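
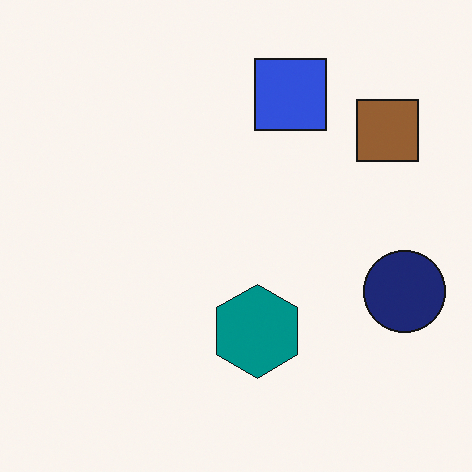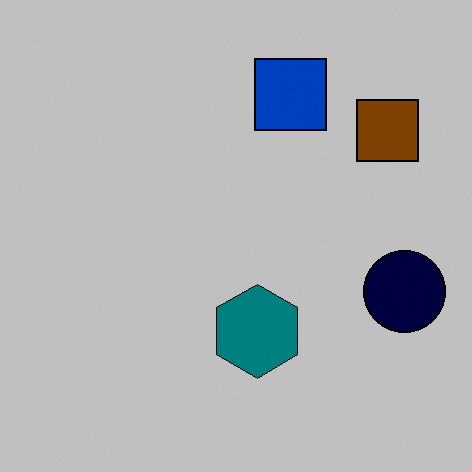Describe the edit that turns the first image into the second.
The second image is the first heavily posterized to just a handful of flat colors.

Each flat color has snapped to a coarser quantized level — most visibly, the near-white background has dropped to a flat grey.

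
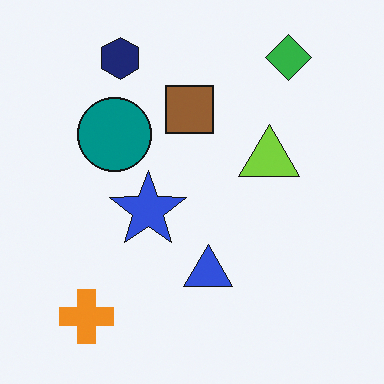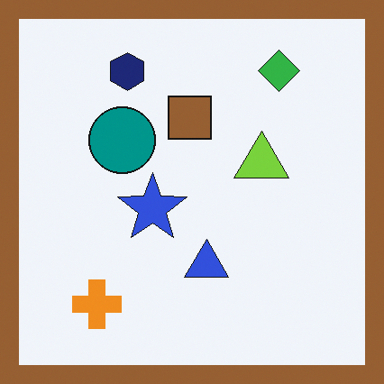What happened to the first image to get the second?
The transformation is: framed with a brown border.

A solid brown frame runs around the edge of the second image, with the content slightly shrunk inside it.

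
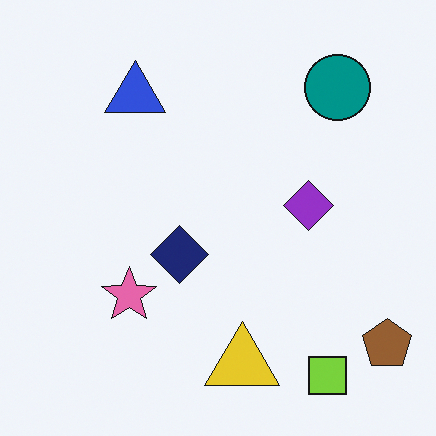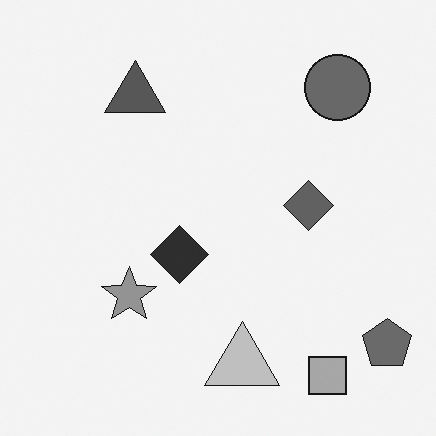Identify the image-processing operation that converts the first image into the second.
Converted to grayscale.

All color is removed — every shape is now a shade of grey.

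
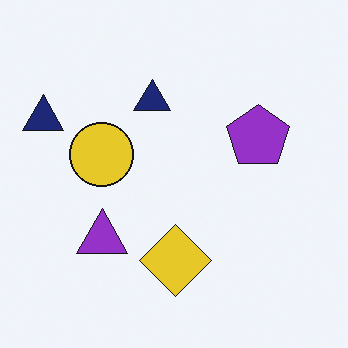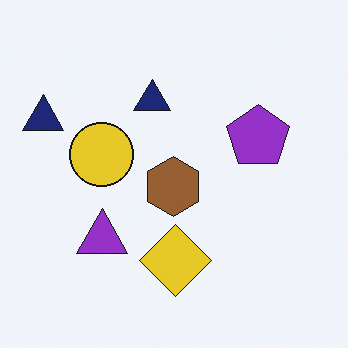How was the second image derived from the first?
It was overlaid with an additional brown hexagon.

A brown hexagon appears in the second image that is absent from the first.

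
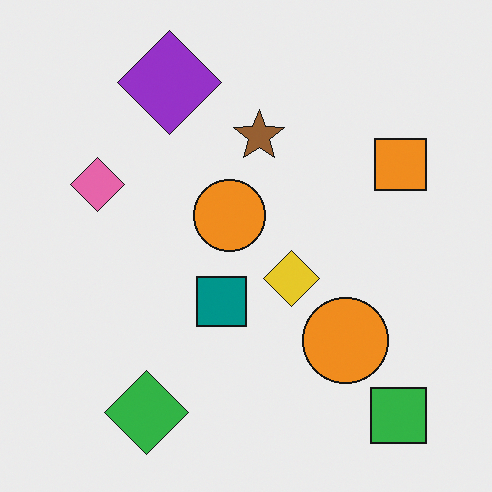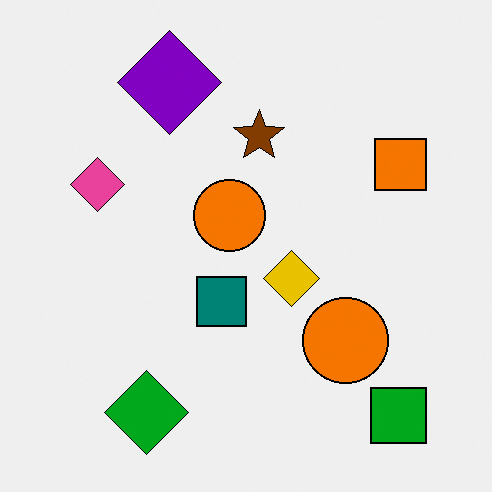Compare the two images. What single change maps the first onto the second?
The image was given slightly increased contrast.

Tones are pushed away from mid-grey across the whole image — a global contrast change.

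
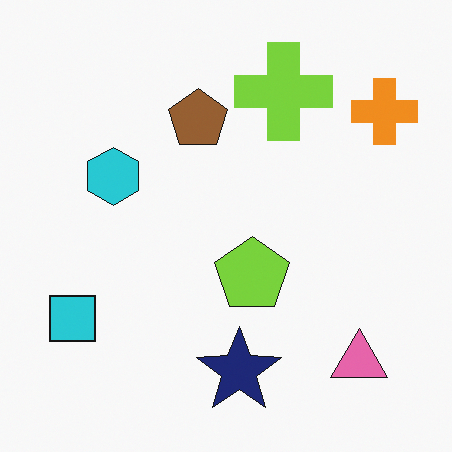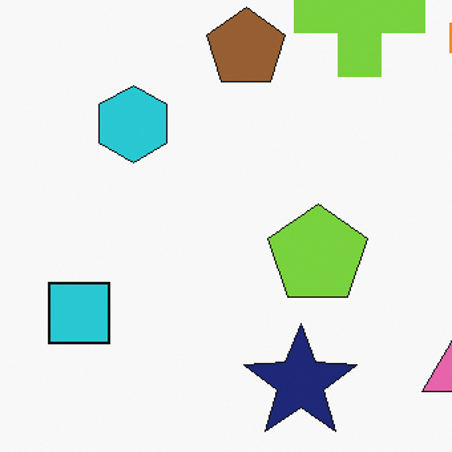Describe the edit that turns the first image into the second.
The second image is the first cropped to a modestly smaller region and rescaled.

The visible shapes are larger and the field of view is narrower; shapes near the original edges may be partly or wholly outside the frame — a crop-and-rescale.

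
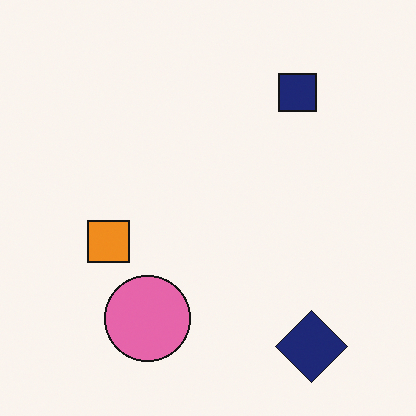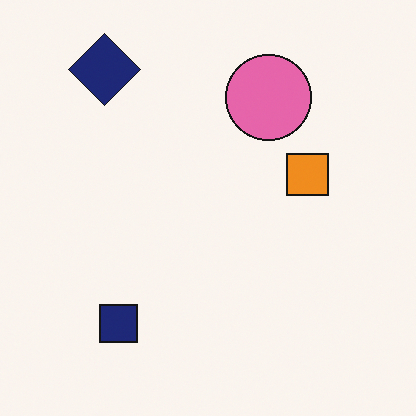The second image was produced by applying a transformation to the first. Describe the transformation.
The transformation is: rotated 180°.

The navy diamond sits in the bottom-right of the first image and the top-left of the second — consistent with a whole-image 180° rotation.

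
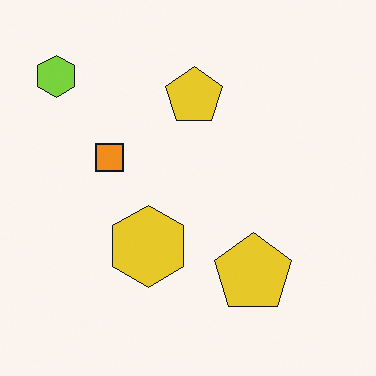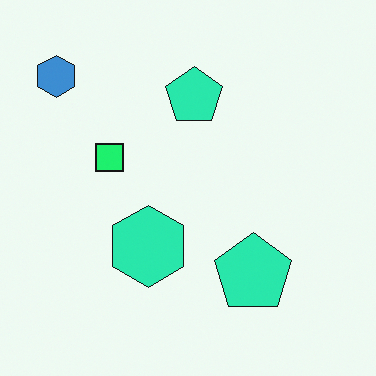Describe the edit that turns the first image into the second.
The second image is the first hue-shifted noticeably.

Every shape's color has rotated by the same amount around the hue wheel — a uniform hue shift.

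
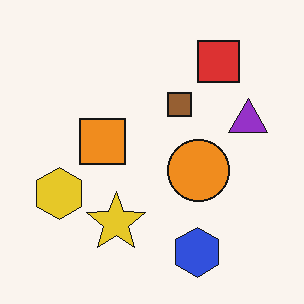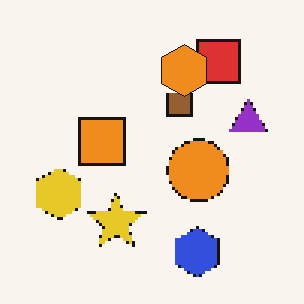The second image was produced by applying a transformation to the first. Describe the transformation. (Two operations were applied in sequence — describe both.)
Lightly pixelated (a mild mosaic effect), then overlaid with an additional orange hexagon.

Shapes are reduced to large square blocks; fine edges and outlines are lost — a downscale-then-upscale (mosaic) effect. An orange hexagon appears in the second image that is absent from the first.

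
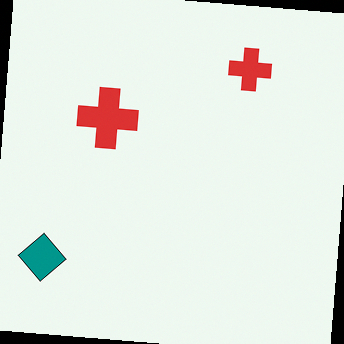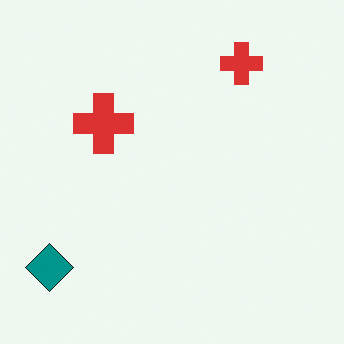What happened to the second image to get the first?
This is the original image rotated clockwise by a few degrees.

Every shape is tilted by the same angle and the image corners show triangular fill wedges — a whole-image rotation by a non-right angle.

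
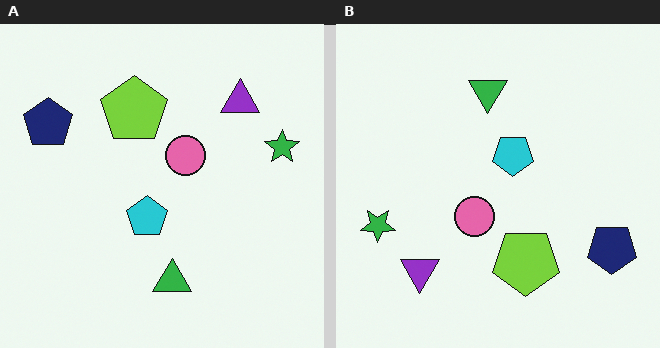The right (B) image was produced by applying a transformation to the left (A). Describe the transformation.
The transformation is: rotated 180°.

The navy pentagon sits in the top-left of the left (A) image and the bottom-right of the right (B) — consistent with a whole-image 180° rotation.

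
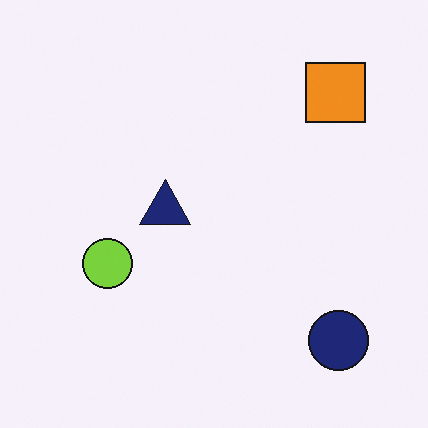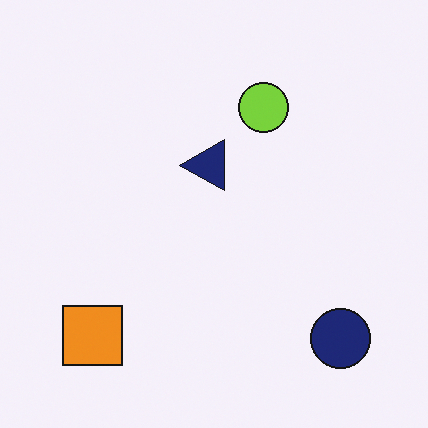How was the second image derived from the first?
It was transposed (reflected across the top-left ↔ bottom-right diagonal).

Shapes have swapped their row and column positions — what was in the top-right is now in the bottom-left — a diagonal reflection.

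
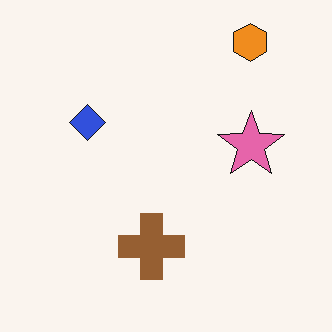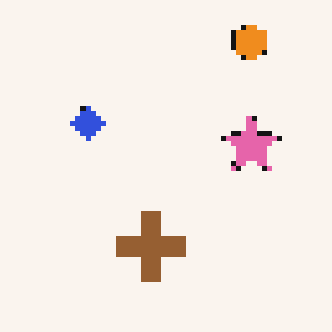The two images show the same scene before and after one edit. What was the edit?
This is the original image mildly pixelated.

Shapes are reduced to large square blocks; fine edges and outlines are lost — a downscale-then-upscale (mosaic) effect.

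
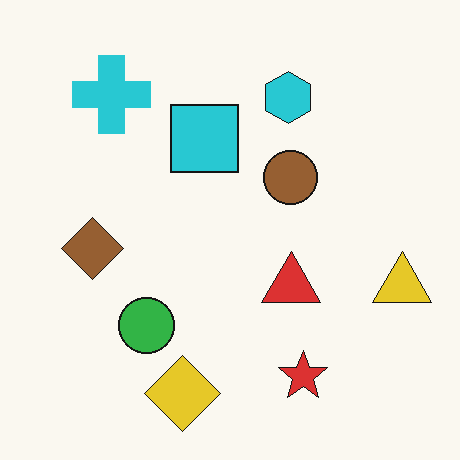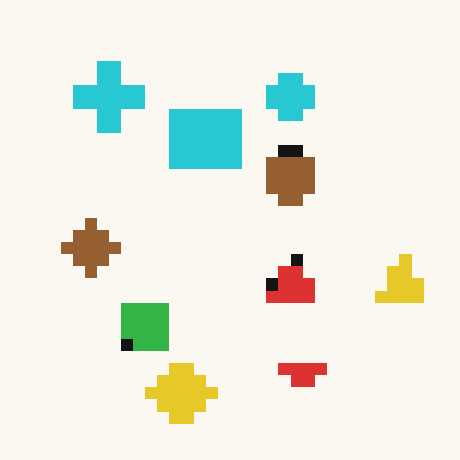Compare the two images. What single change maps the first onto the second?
The second image is the first heavily pixelated into large blocks.

Shapes are reduced to large square blocks; fine edges and outlines are lost — a downscale-then-upscale (mosaic) effect.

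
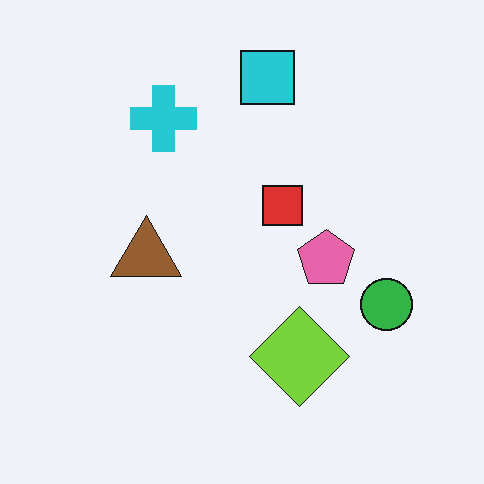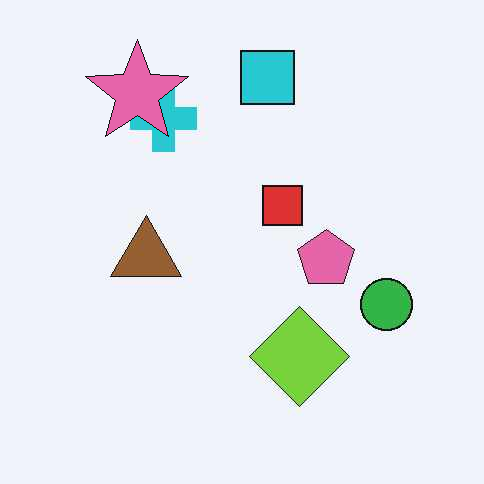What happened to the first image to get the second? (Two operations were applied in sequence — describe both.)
JPEG-compressed with visible artifacts, then overlaid with an additional pink star.

Blocky 8×8 compression artifacts appear around shape edges and the flat background shows ringing — characteristic JPEG degradation. A pink star appears in the second image that is absent from the first.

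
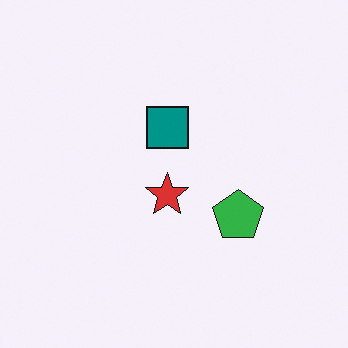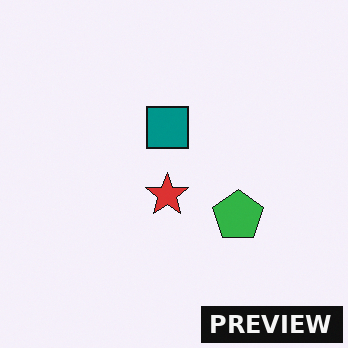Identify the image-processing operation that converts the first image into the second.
Watermarked with the text "PREVIEW" in the lower-right corner.

A dark label reading "PREVIEW" appears in the lower-right corner.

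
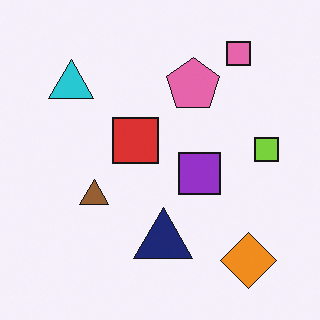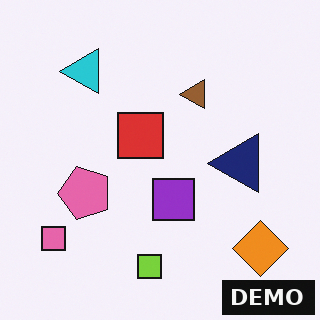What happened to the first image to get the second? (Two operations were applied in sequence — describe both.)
Transposed (reflected across the top-left ↔ bottom-right diagonal), then watermarked with the text "DEMO" in the lower-right corner.

Shapes have swapped their row and column positions — what was in the top-right is now in the bottom-left — a diagonal reflection. A dark label reading "DEMO" appears in the lower-right corner.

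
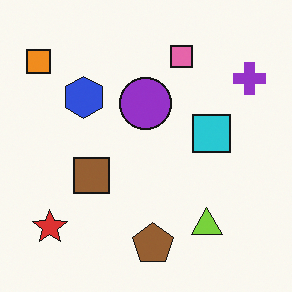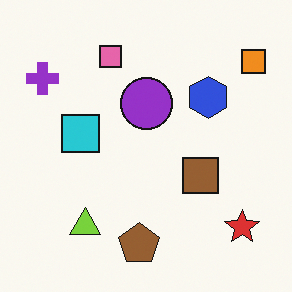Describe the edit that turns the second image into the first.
This is the original image flipped horizontally (left ↔ right).

The orange square is in the top-right of the second image and the top-left of the first — shapes on opposite sides of the vertical midline have swapped in a mirror flip.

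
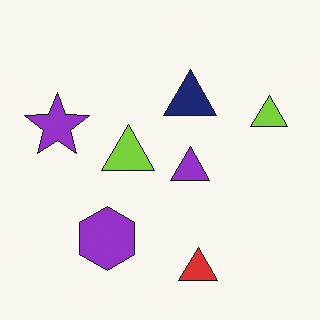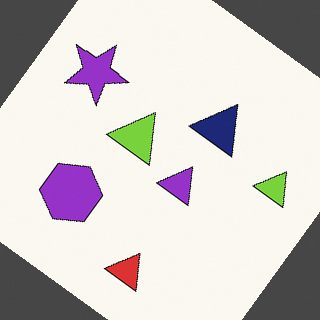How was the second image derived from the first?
It was rotated clockwise by a large amount — several tens of degrees.

Every shape is tilted by the same angle and the image corners show triangular fill wedges — a whole-image rotation by a non-right angle.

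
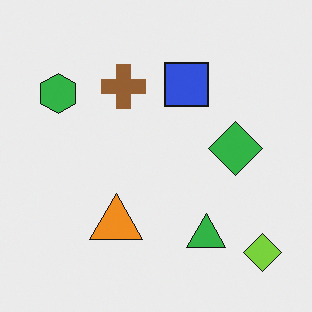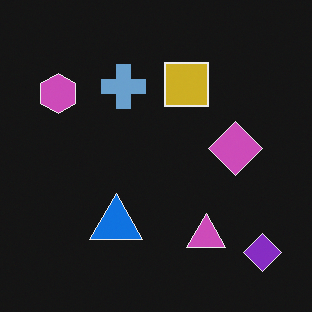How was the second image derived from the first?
This is the original image color-inverted (negative).

The light background has become dark and every shape's color is its complement — a photographic negative.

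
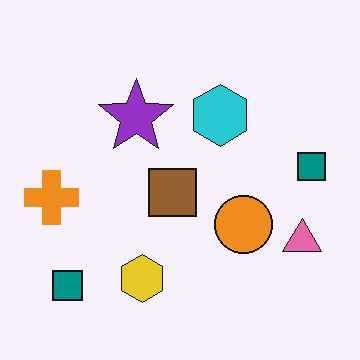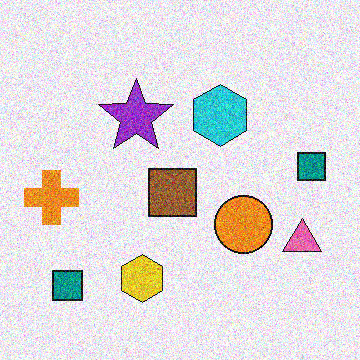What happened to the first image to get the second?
It was degraded with strong gaussian noise.

Random speckle covers the whole image, including the flat background.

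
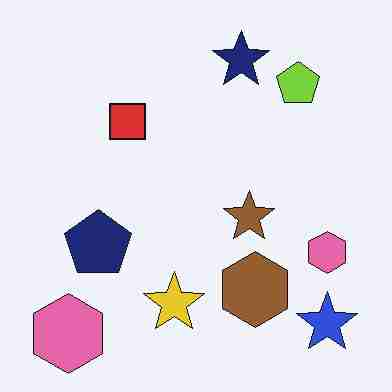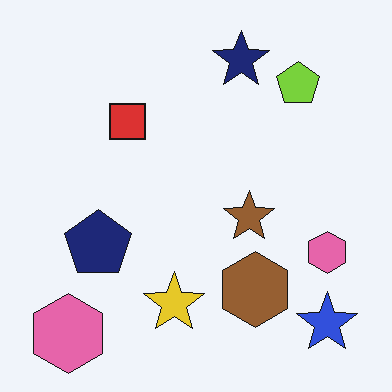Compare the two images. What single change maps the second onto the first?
This is the original image heavily JPEG-compressed with obvious blocking artifacts.

Blocky 8×8 compression artifacts appear around shape edges and the flat background shows ringing — characteristic JPEG degradation.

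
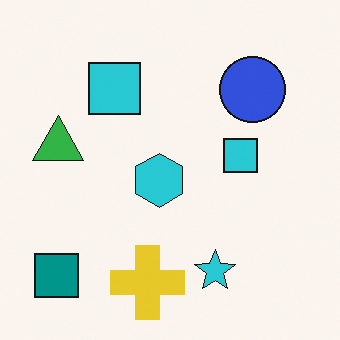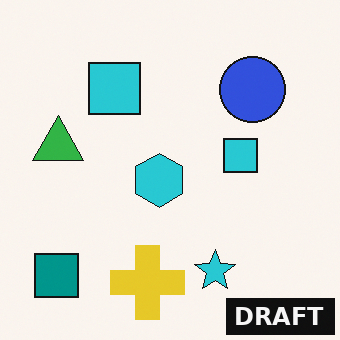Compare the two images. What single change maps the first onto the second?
It was watermarked with the text "DRAFT" in the lower-right corner.

A dark label reading "DRAFT" appears in the lower-right corner.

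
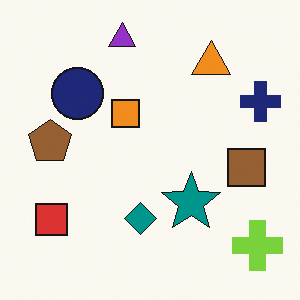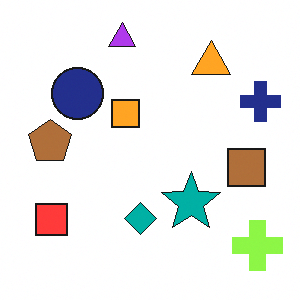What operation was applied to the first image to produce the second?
Slightly brightened.

Every pixel — background and shapes alike — is uniformly brightened.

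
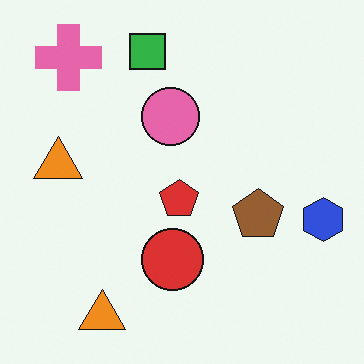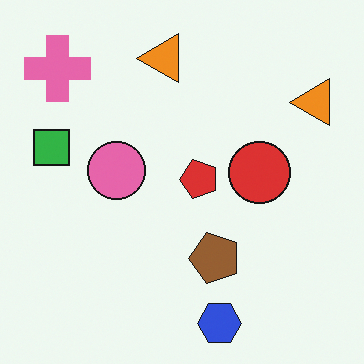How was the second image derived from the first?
This is the original image transposed (reflected across the top-left ↔ bottom-right diagonal).

Shapes have swapped their row and column positions — what was in the top-right is now in the bottom-left — a diagonal reflection.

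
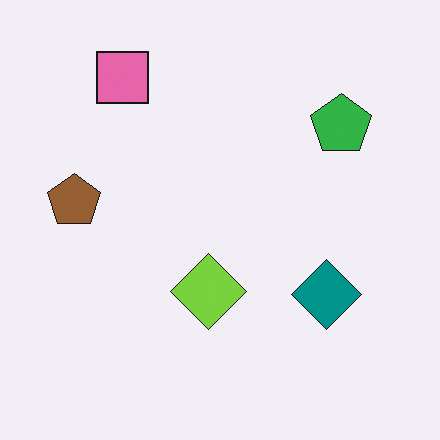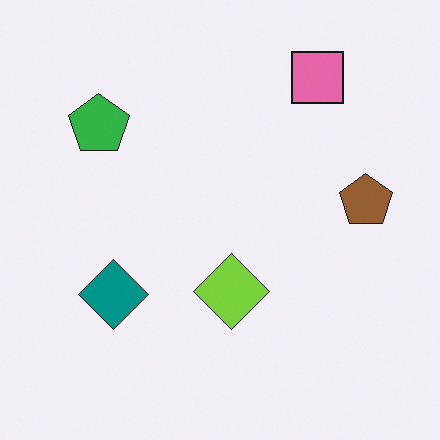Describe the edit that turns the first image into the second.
It was flipped horizontally (left ↔ right).

The brown pentagon is in the left of the first image and the right of the second — shapes on opposite sides of the vertical midline have swapped in a mirror flip.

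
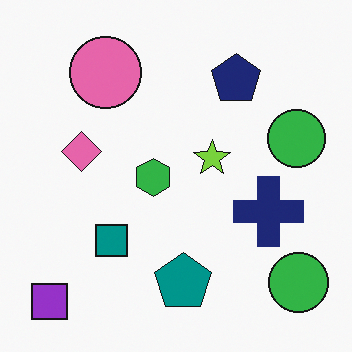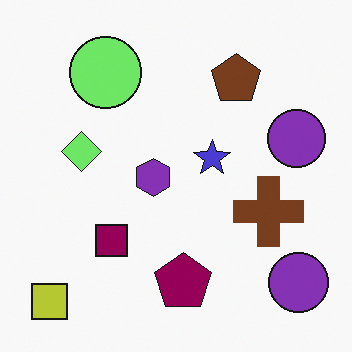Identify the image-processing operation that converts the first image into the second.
The transformation is: hue-shifted noticeably.

Every shape's color has rotated by the same amount around the hue wheel — a uniform hue shift.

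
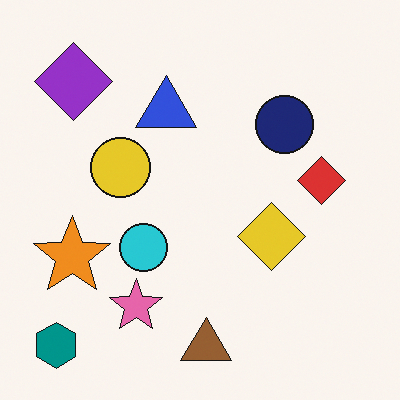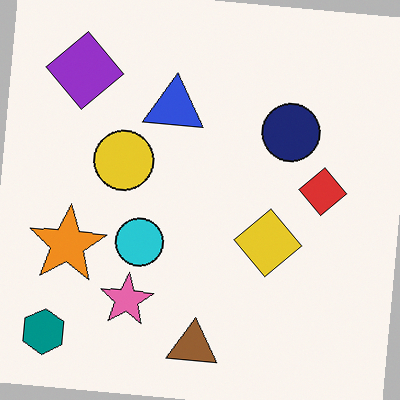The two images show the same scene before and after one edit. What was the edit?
Rotated clockwise by a slight angle.

Every shape is tilted by the same angle and the image corners show triangular fill wedges — a whole-image rotation by a non-right angle.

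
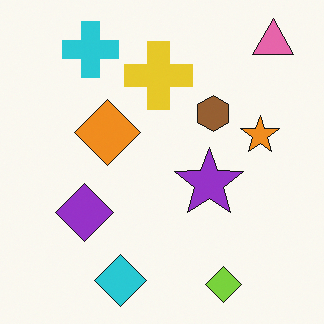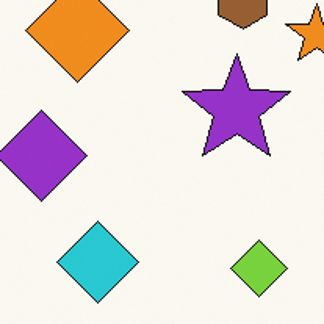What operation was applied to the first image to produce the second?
It was cropped to a modestly smaller region and rescaled.

The visible shapes are larger and the field of view is narrower; shapes near the original edges may be partly or wholly outside the frame — a crop-and-rescale.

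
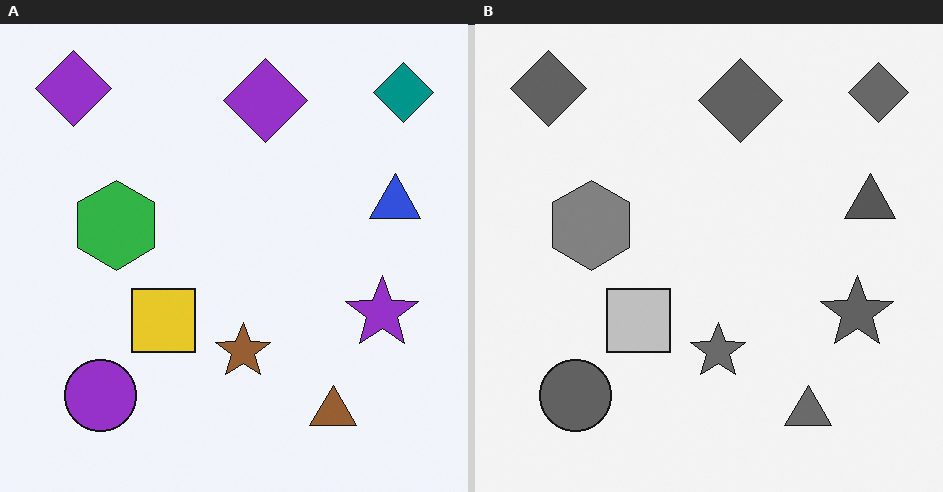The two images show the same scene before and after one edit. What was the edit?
This is the original image converted to grayscale.

All color is removed — every shape is now a shade of grey.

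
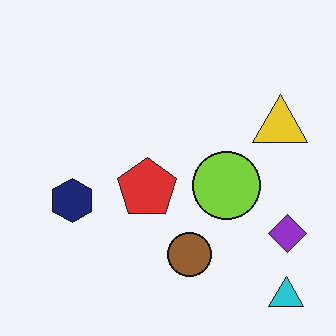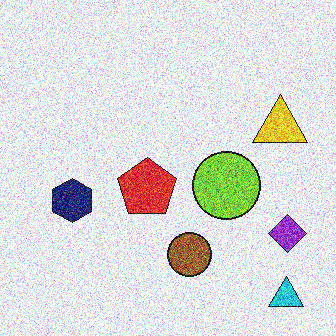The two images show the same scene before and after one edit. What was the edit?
This is the original image degraded with heavy additive noise.

Random speckle covers the whole image, including the flat background.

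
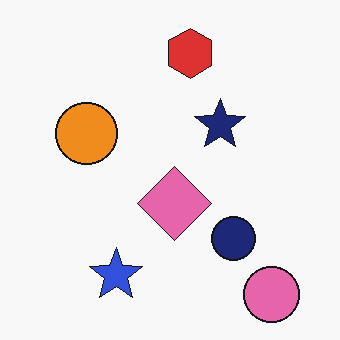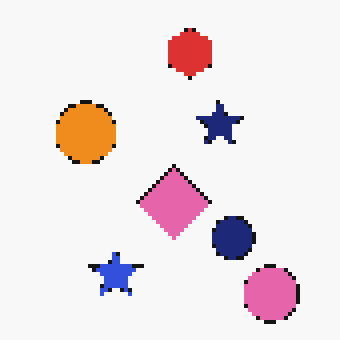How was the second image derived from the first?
The image was mildly pixelated.

Shapes are reduced to large square blocks; fine edges and outlines are lost — a downscale-then-upscale (mosaic) effect.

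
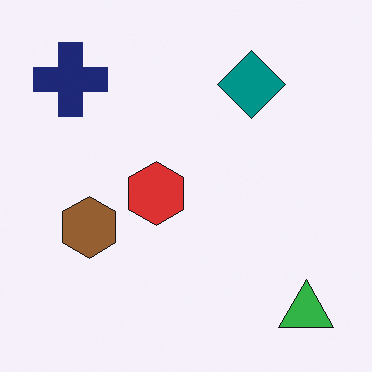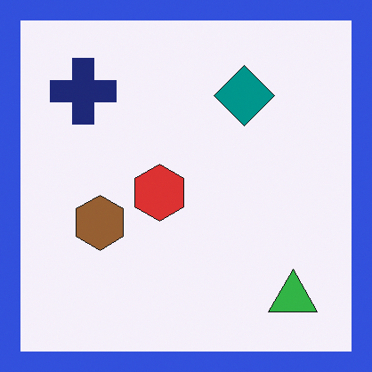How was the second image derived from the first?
This is the original image framed with a blue border.

A solid blue frame runs around the edge of the second image, with the content slightly shrunk inside it.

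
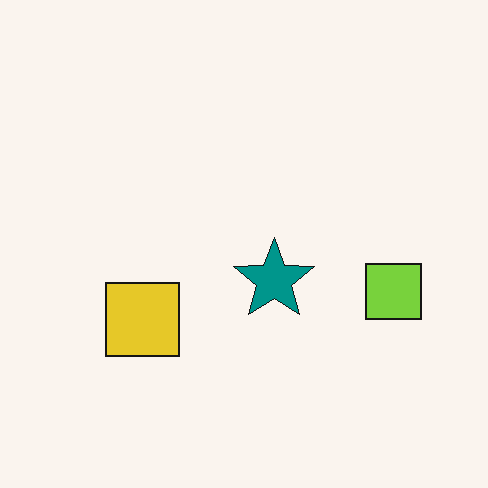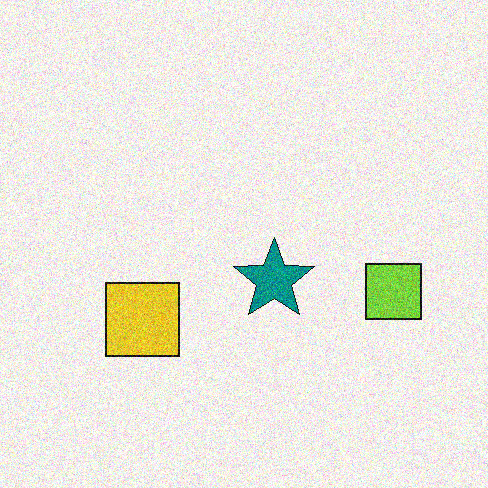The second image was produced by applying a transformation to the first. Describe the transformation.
The second image is the first degraded with moderate additive noise.

Random speckle covers the whole image, including the flat background.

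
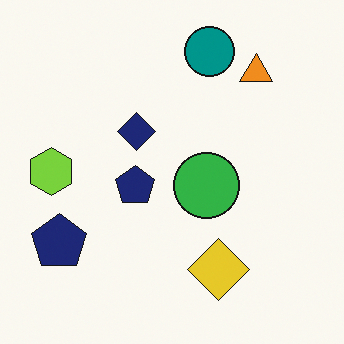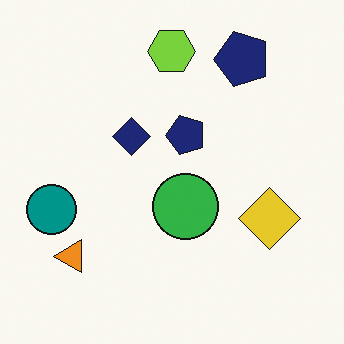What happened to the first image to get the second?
The image was transposed (reflected across the top-left ↔ bottom-right diagonal).

Shapes have swapped their row and column positions — what was in the top-right is now in the bottom-left — a diagonal reflection.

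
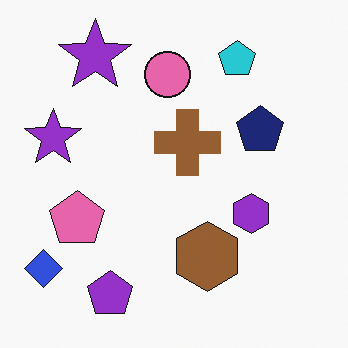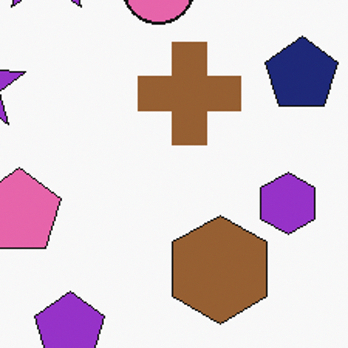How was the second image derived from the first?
It was cropped to a modestly smaller region and rescaled.

The visible shapes are larger and the field of view is narrower; shapes near the original edges may be partly or wholly outside the frame — a crop-and-rescale.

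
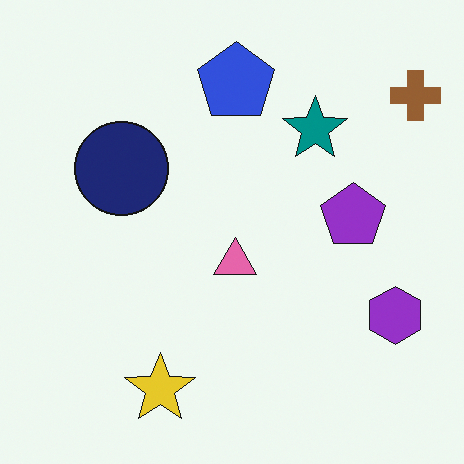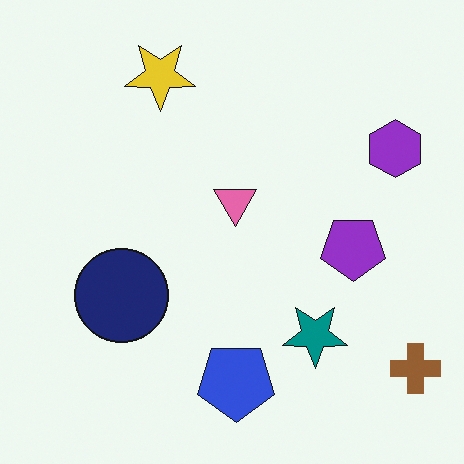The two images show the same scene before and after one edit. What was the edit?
Flipped vertically (top ↔ bottom).

The yellow star is in the bottom of the first image and the top of the second — shapes on opposite sides of the horizontal midline have swapped in a mirror flip.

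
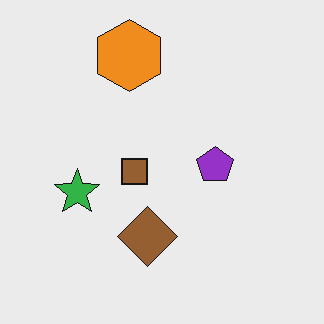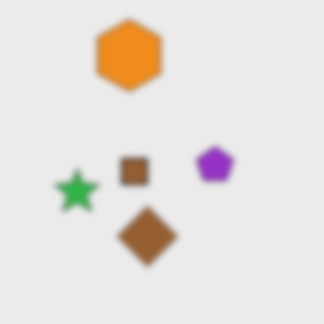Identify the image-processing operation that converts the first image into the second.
It was noticeably gaussian-blurred.

Shape edges and outlines are uniformly softened across the whole image.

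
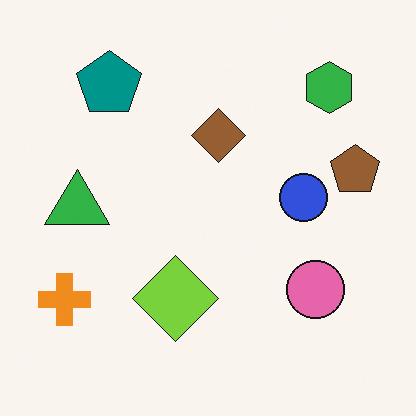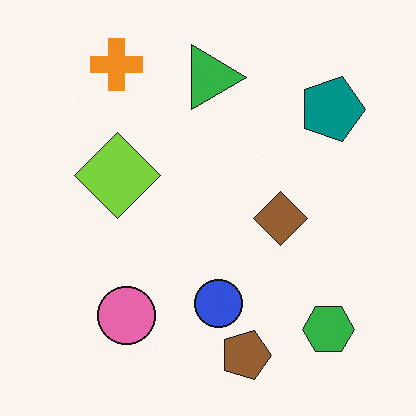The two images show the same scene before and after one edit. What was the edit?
It was rotated 90° clockwise.

The green hexagon sits in the top-right of the first image and the bottom-right of the second — consistent with a whole-image 90° clockwise rotation.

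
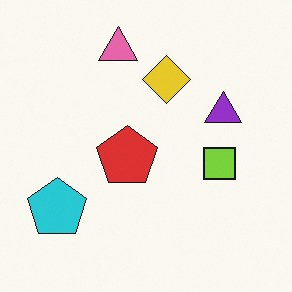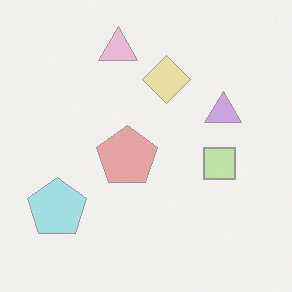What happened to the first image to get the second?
The image was given much lower contrast.

Tones are pushed toward mid-grey across the whole image — a global contrast change.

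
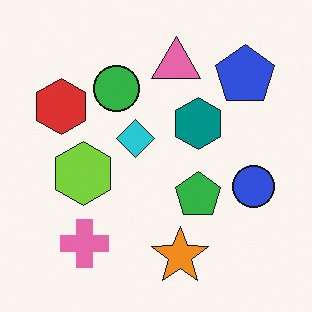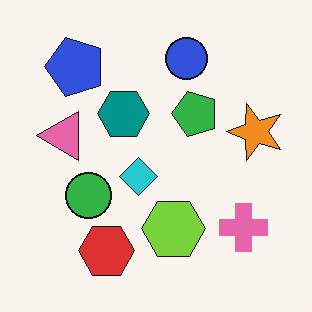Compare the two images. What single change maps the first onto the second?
This is the original image rotated 90° counter-clockwise.

The blue pentagon sits in the top-right of the first image and the top-left of the second — consistent with a whole-image 90° counter-clockwise rotation.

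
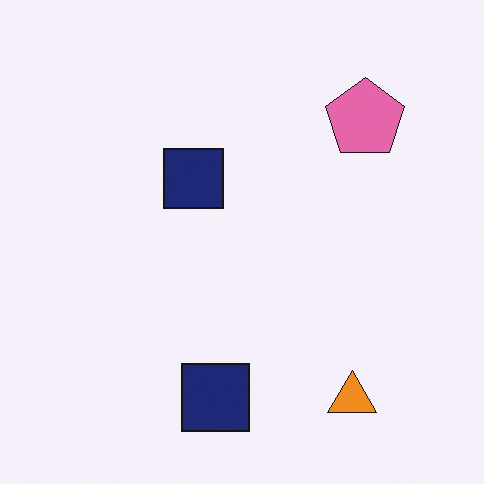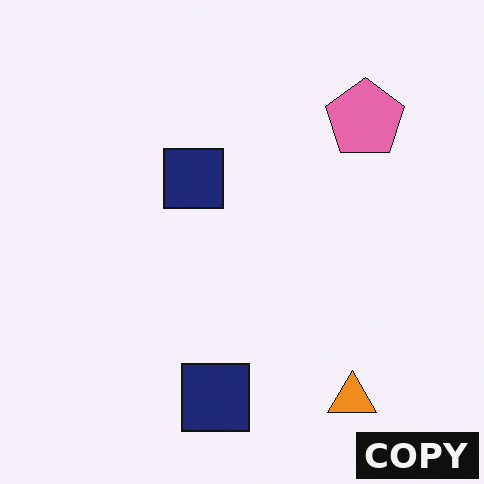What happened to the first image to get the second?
The transformation is: watermarked with the text "COPY" in the lower-right corner.

A dark label reading "COPY" appears in the lower-right corner.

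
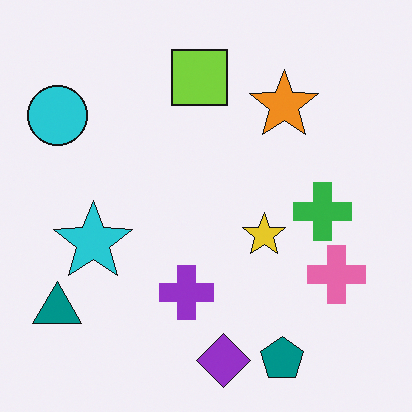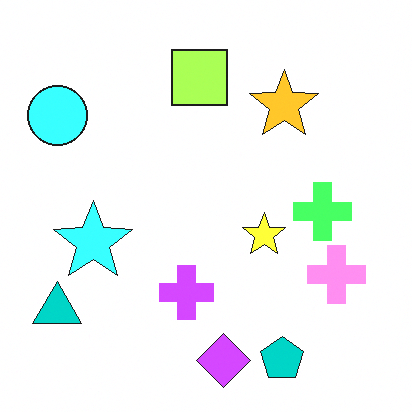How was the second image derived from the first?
The transformation is: substantially brightened.

Every pixel — background and shapes alike — is uniformly brightened.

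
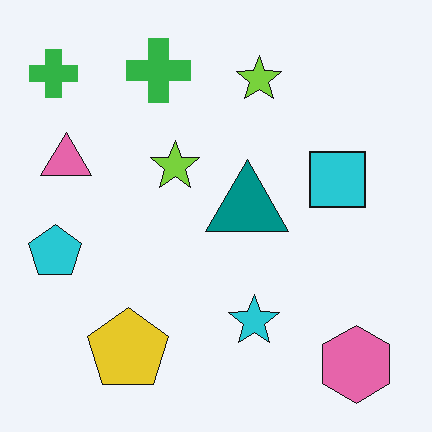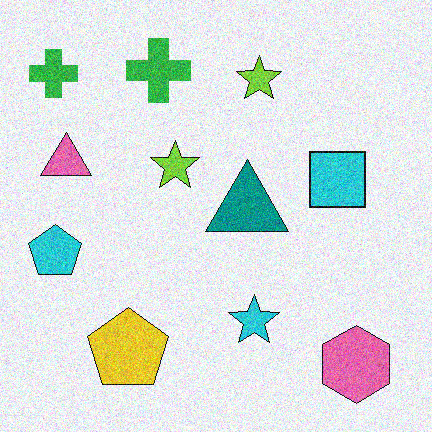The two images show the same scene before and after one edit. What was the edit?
The second image is the first degraded with moderate additive noise.

Random speckle covers the whole image, including the flat background.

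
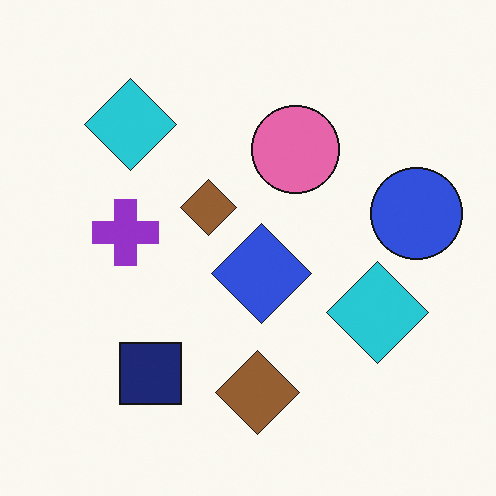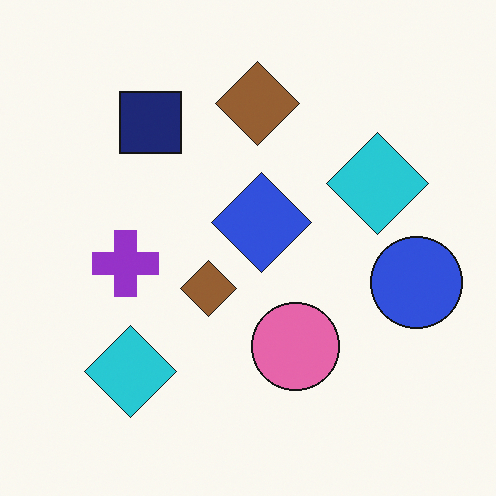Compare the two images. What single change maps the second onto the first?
The transformation is: flipped vertically (top ↔ bottom).

The navy square is in the top-left of the second image and the bottom-left of the first — shapes on opposite sides of the horizontal midline have swapped in a mirror flip.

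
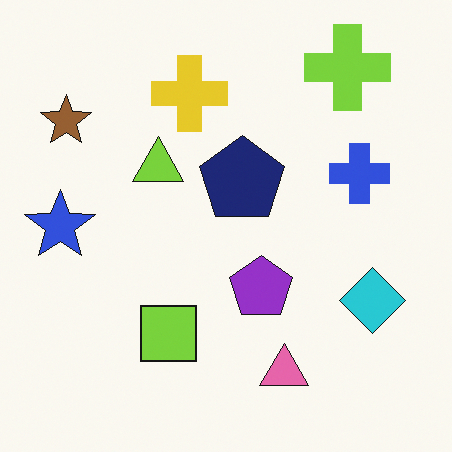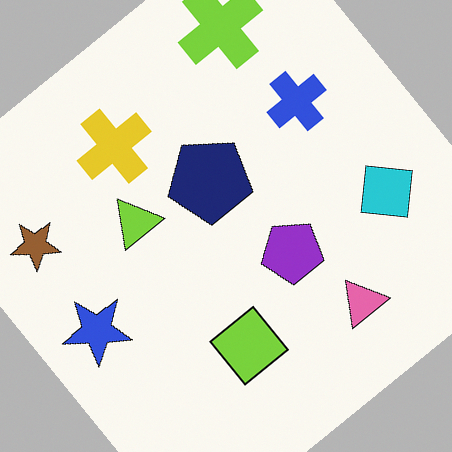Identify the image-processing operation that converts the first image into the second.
The second image is the first rotated counter-clockwise by a large amount — several tens of degrees.

Every shape is tilted by the same angle and the image corners show triangular fill wedges — a whole-image rotation by a non-right angle.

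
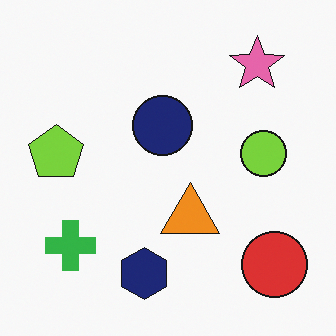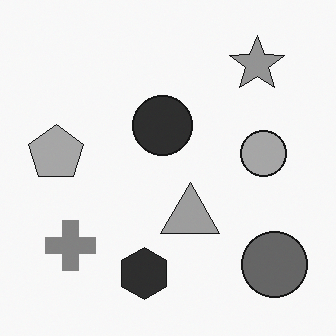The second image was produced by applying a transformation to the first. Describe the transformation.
The second image is the first converted to grayscale.

All color is removed — every shape is now a shade of grey.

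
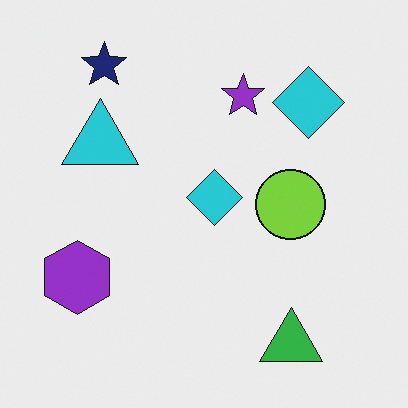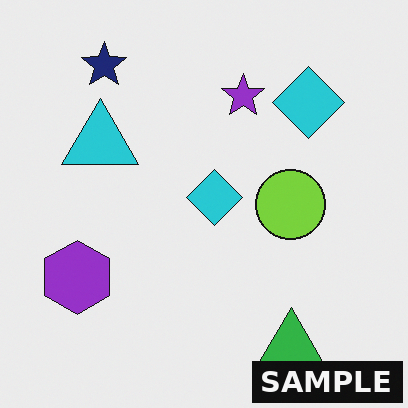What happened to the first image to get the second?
The second image is the first watermarked with the text "SAMPLE" in the lower-right corner.

A dark label reading "SAMPLE" appears in the lower-right corner.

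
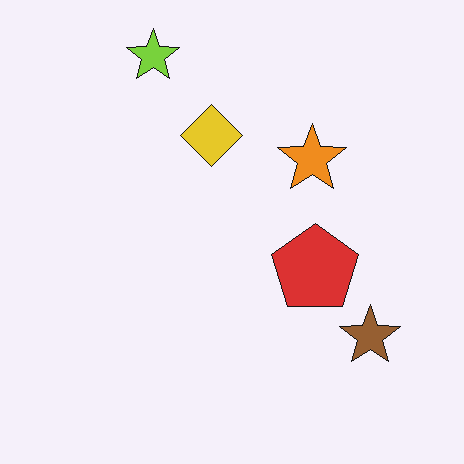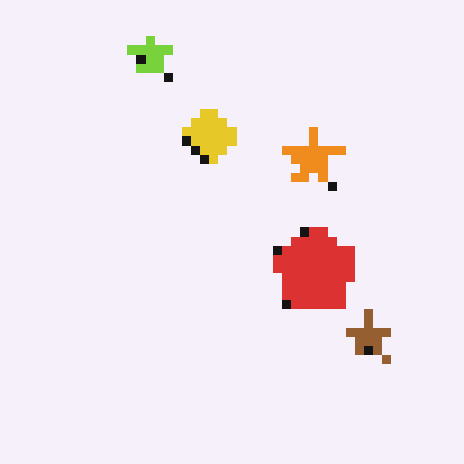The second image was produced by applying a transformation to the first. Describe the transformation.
It was coarsely pixelated.

Shapes are reduced to large square blocks; fine edges and outlines are lost — a downscale-then-upscale (mosaic) effect.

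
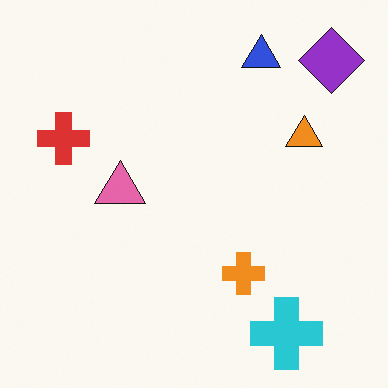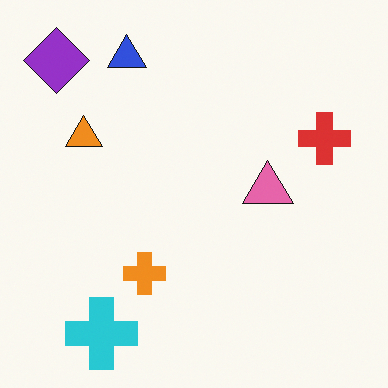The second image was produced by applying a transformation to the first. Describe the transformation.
It was flipped horizontally (left ↔ right).

The purple diamond is in the top-right of the first image and the top-left of the second — shapes on opposite sides of the vertical midline have swapped in a mirror flip.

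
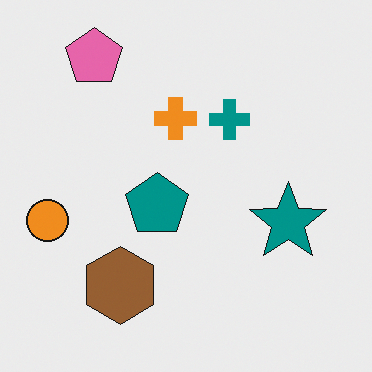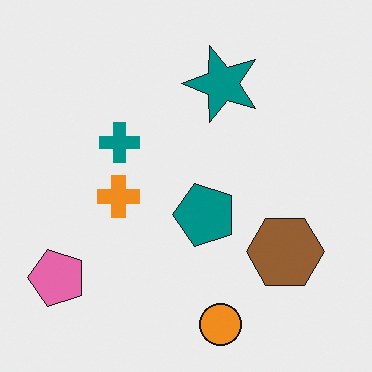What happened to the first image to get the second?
The second image is the first rotated 90° counter-clockwise.

The pink pentagon sits in the top-left of the first image and the bottom-left of the second — consistent with a whole-image 90° counter-clockwise rotation.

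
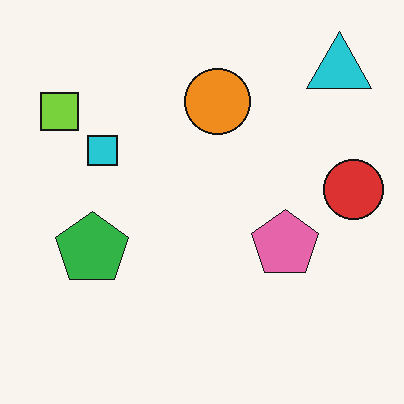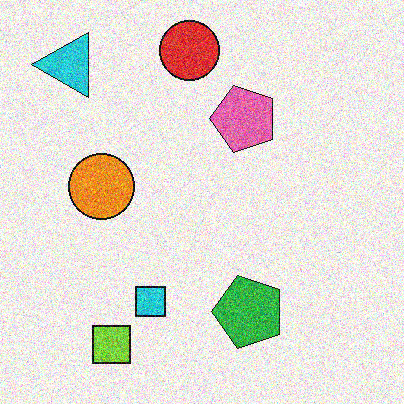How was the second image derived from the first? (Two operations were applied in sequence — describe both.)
The image was degraded with strong gaussian noise, then rotated 90° counter-clockwise.

Random speckle covers the whole image, including the flat background. The cyan triangle sits in the top-right of the first image and the top-left of the second — consistent with a whole-image 90° counter-clockwise rotation.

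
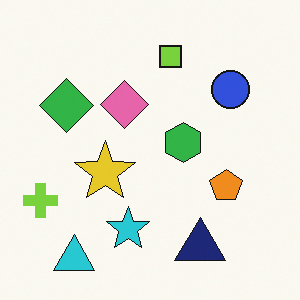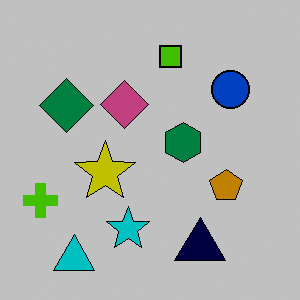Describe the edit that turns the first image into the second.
The transformation is: heavily posterized to just a handful of flat colors.

Each flat color has snapped to a coarser quantized level — most visibly, the near-white background has dropped to a flat grey.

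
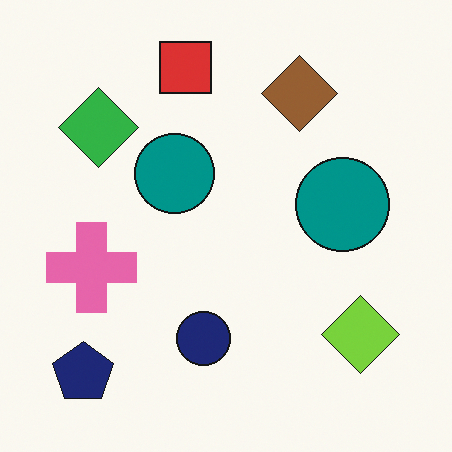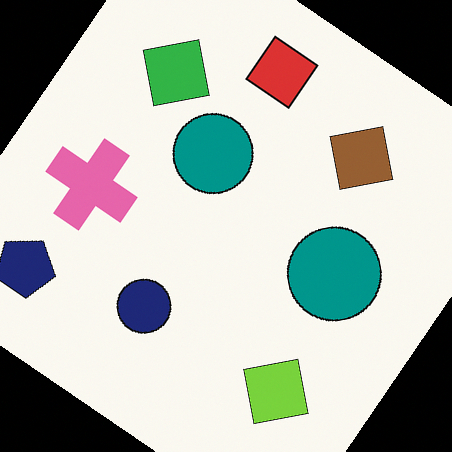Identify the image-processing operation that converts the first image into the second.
It was rotated clockwise by a large amount — several tens of degrees.

Every shape is tilted by the same angle and the image corners show triangular fill wedges — a whole-image rotation by a non-right angle.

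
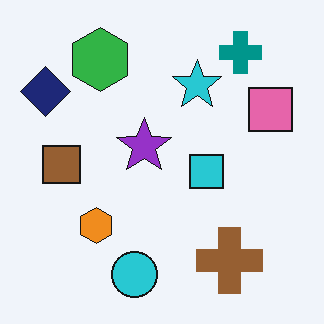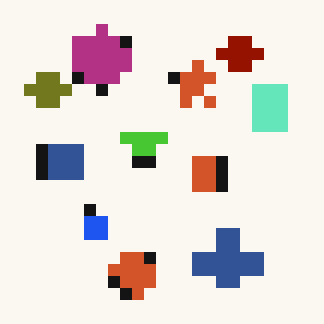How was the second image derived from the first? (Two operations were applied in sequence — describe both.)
It was hue-shifted through roughly half the color wheel, then heavily pixelated into large blocks.

Every shape's color has rotated by the same amount around the hue wheel — a uniform hue shift. Shapes are reduced to large square blocks; fine edges and outlines are lost — a downscale-then-upscale (mosaic) effect.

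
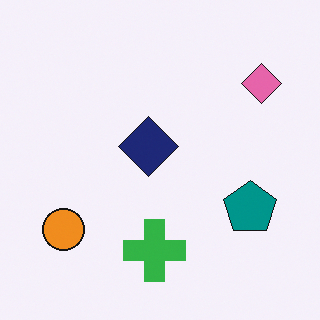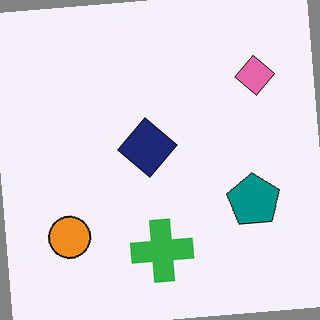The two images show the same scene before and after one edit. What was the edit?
It was rotated counter-clockwise by a few degrees.

Every shape is tilted by the same angle and the image corners show triangular fill wedges — a whole-image rotation by a non-right angle.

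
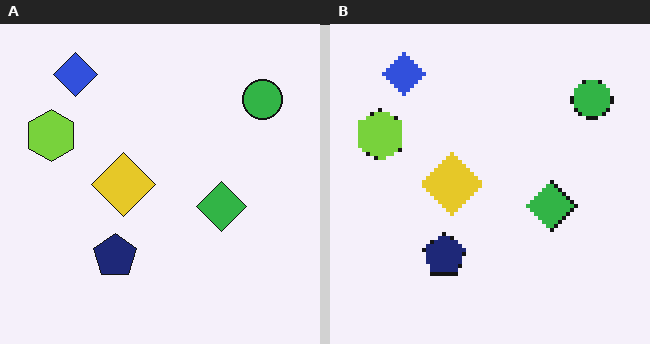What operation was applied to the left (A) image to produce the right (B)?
The right (B) image is the left (A) lightly pixelated (a mild mosaic effect).

Shapes are reduced to large square blocks; fine edges and outlines are lost — a downscale-then-upscale (mosaic) effect.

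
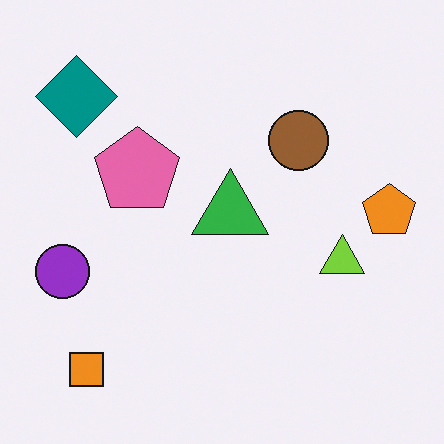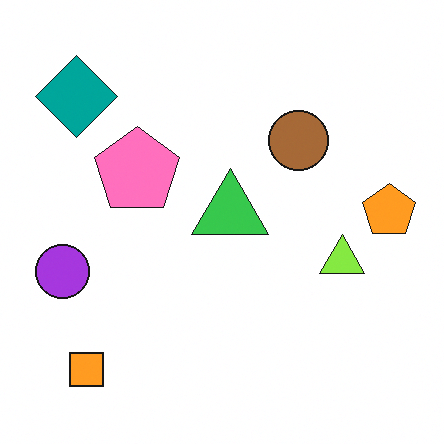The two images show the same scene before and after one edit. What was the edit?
Brightened a little.

Every pixel — background and shapes alike — is uniformly brightened.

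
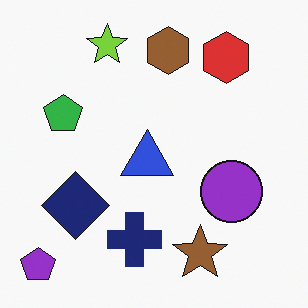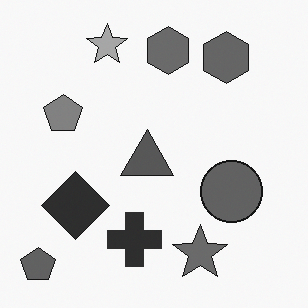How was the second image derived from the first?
The image was converted to grayscale.

All color is removed — every shape is now a shade of grey.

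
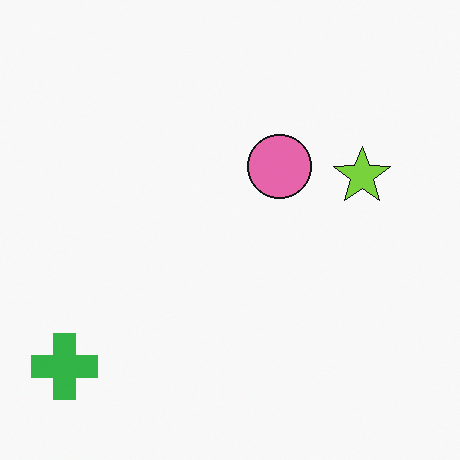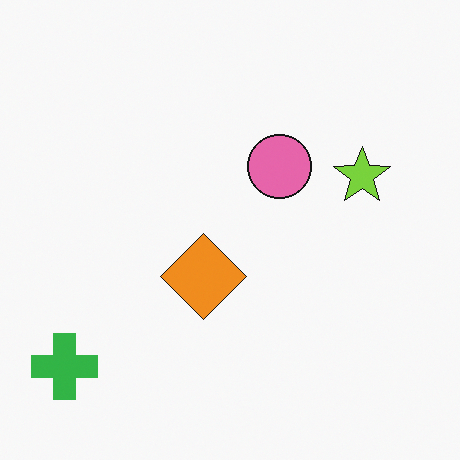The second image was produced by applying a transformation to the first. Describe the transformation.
This is the original image overlaid with an additional orange diamond.

An orange diamond appears in the second image that is absent from the first.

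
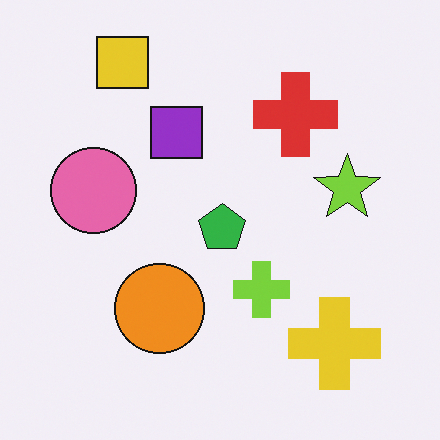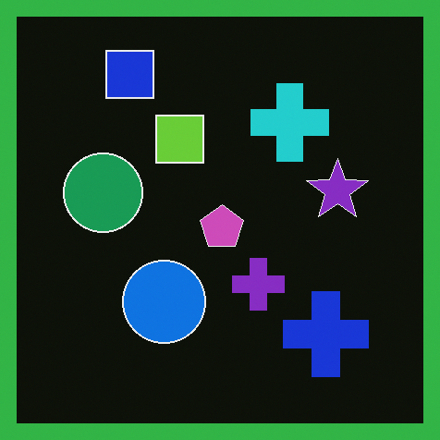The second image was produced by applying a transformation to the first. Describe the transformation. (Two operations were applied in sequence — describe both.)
This is the original image color-inverted (negative), then framed with a green border.

The light background has become dark and every shape's color is its complement — a photographic negative. A solid green frame runs around the edge of the second image, with the content slightly shrunk inside it.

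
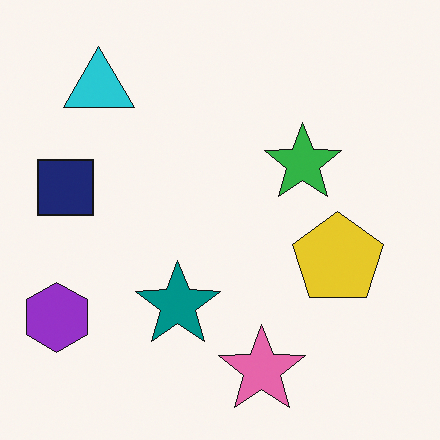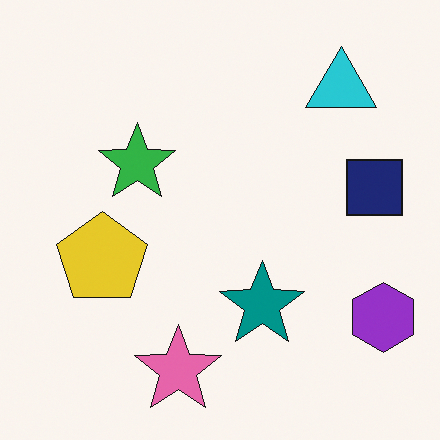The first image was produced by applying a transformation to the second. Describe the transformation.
The first image is the second flipped horizontally (left ↔ right).

The purple hexagon is in the bottom-right of the second image and the bottom-left of the first — shapes on opposite sides of the vertical midline have swapped in a mirror flip.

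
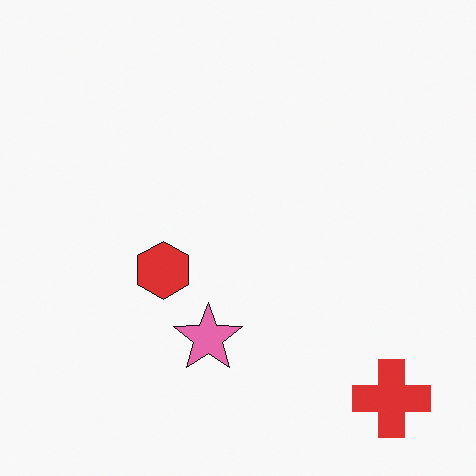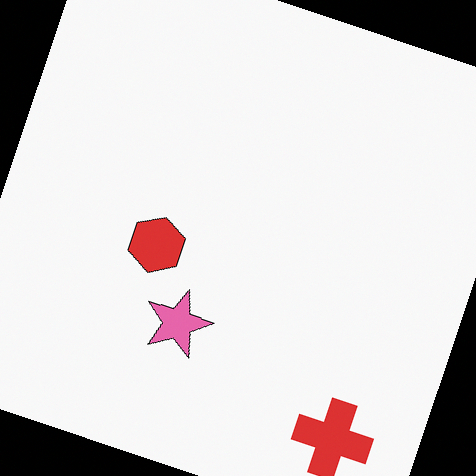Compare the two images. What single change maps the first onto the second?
It was rotated clockwise by a moderate amount.

Every shape is tilted by the same angle and the image corners show triangular fill wedges — a whole-image rotation by a non-right angle.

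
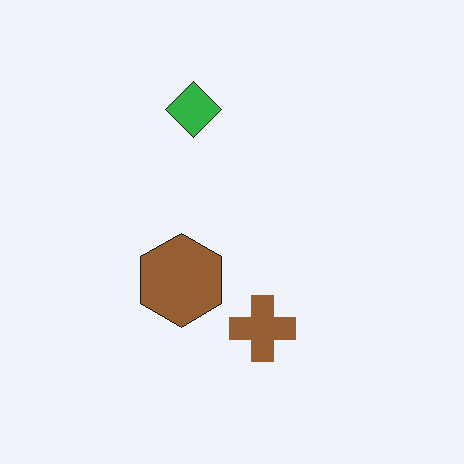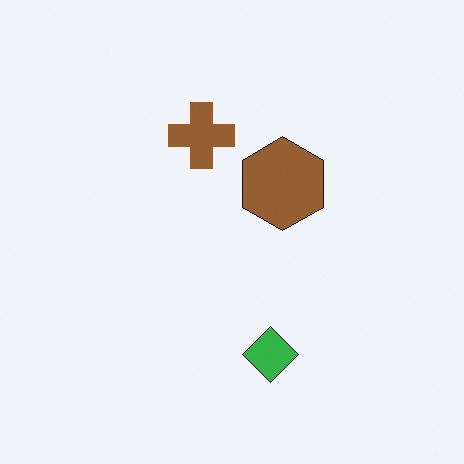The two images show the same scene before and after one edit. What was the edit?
It was rotated 180°.

The green diamond sits in the top of the first image and the bottom of the second — consistent with a whole-image 180° rotation.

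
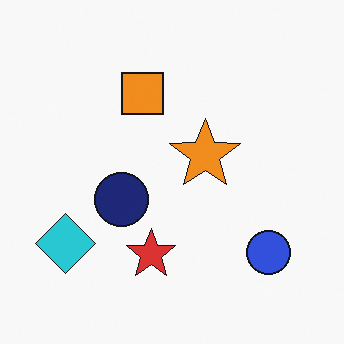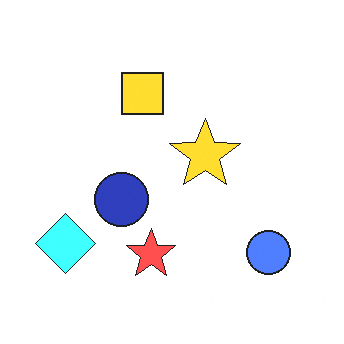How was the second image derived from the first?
The transformation is: brightened a lot.

Every pixel — background and shapes alike — is uniformly brightened.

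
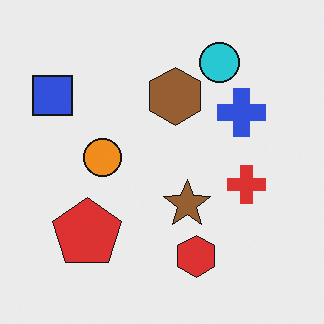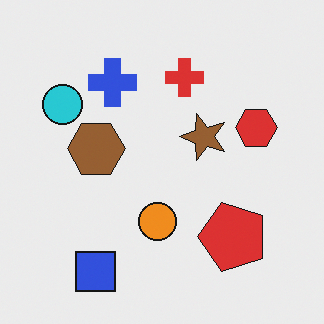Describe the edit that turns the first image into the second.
Rotated 90° counter-clockwise.

The blue square sits in the top-left of the first image and the bottom-left of the second — consistent with a whole-image 90° counter-clockwise rotation.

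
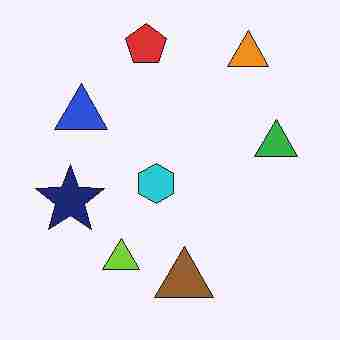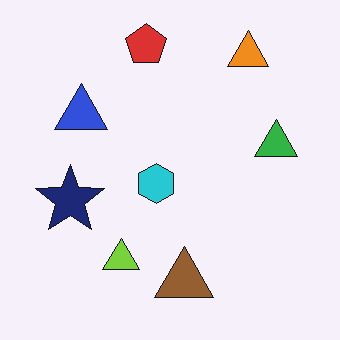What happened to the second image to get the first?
The transformation is: degraded with heavy JPEG compression.

Blocky 8×8 compression artifacts appear around shape edges and the flat background shows ringing — characteristic JPEG degradation.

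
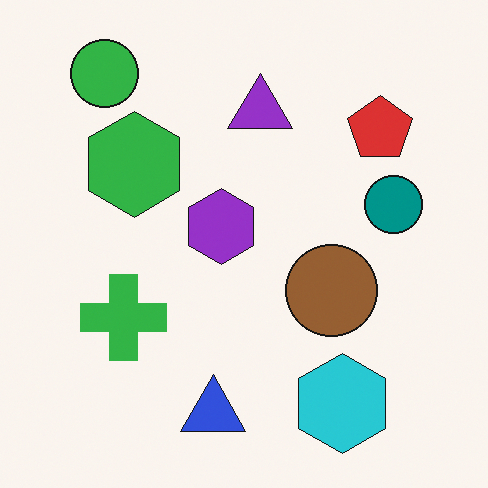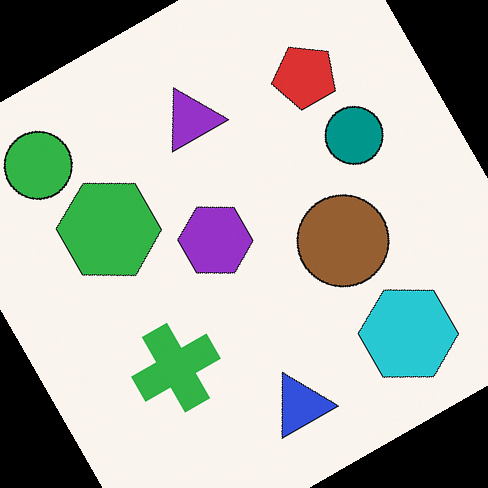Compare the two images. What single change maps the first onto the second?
This is the original image rotated counter-clockwise by a moderate amount.

Every shape is tilted by the same angle and the image corners show triangular fill wedges — a whole-image rotation by a non-right angle.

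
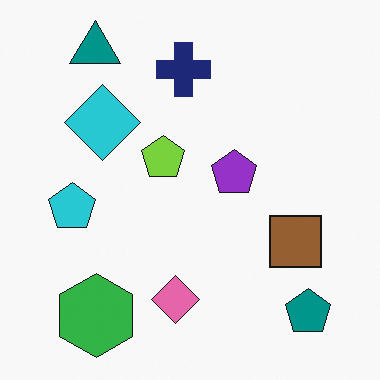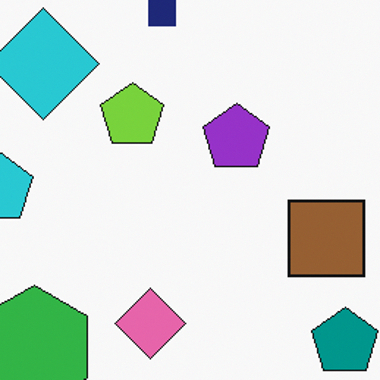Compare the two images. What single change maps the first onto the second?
The second image is the first cropped to a modestly smaller region and rescaled.

The visible shapes are larger and the field of view is narrower; shapes near the original edges may be partly or wholly outside the frame — a crop-and-rescale.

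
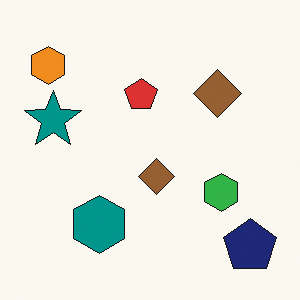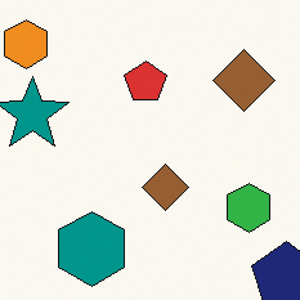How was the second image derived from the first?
The second image is the first cropped to a modestly smaller region and rescaled.

The visible shapes are larger and the field of view is narrower; shapes near the original edges may be partly or wholly outside the frame — a crop-and-rescale.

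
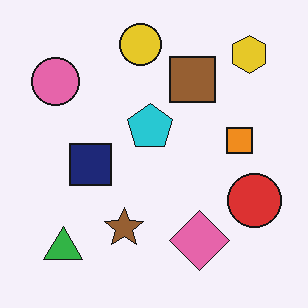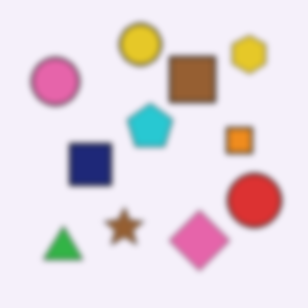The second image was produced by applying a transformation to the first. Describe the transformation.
It was moderately blurred.

Shape edges and outlines are uniformly softened across the whole image.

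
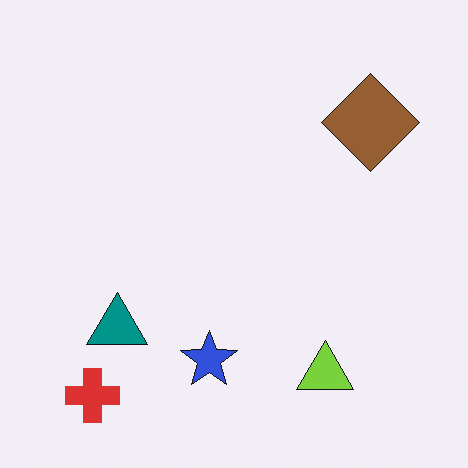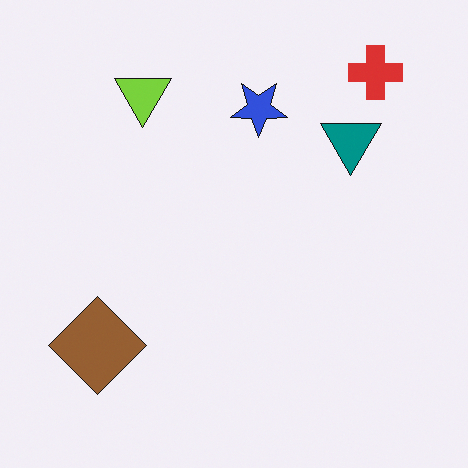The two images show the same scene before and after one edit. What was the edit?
Rotated 180°.

The red cross sits in the bottom-left of the first image and the top-right of the second — consistent with a whole-image 180° rotation.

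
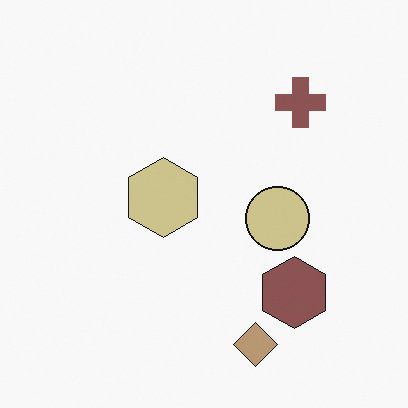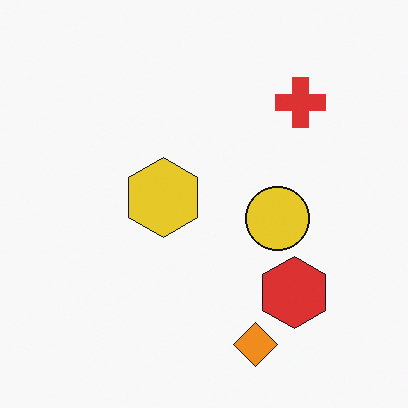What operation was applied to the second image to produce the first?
The transformation is: made much more muted (saturation change).

All colors are more muted and greyish — a global saturation change.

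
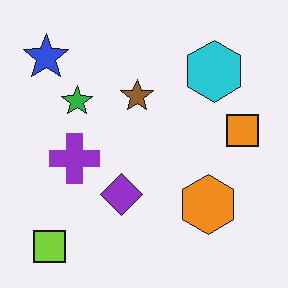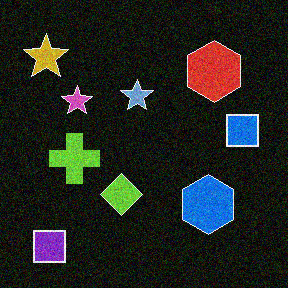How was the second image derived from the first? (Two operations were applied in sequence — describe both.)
The transformation is: degraded with moderate additive noise, then color-inverted (negative).

Random speckle covers the whole image, including the flat background. The light background has become dark and every shape's color is its complement — a photographic negative.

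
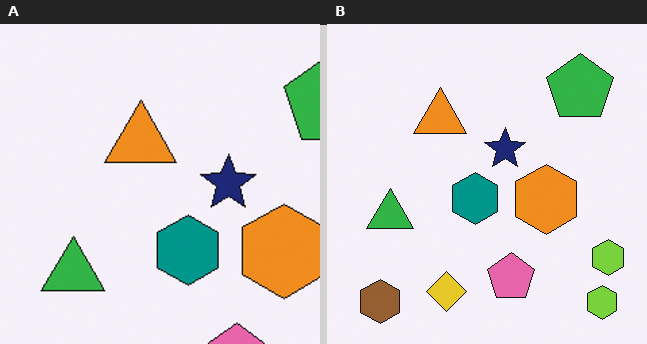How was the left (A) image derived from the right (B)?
It was cropped to a modestly smaller region and rescaled.

The visible shapes are larger and the field of view is narrower; shapes near the original edges may be partly or wholly outside the frame — a crop-and-rescale.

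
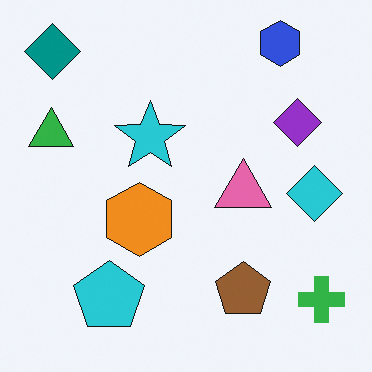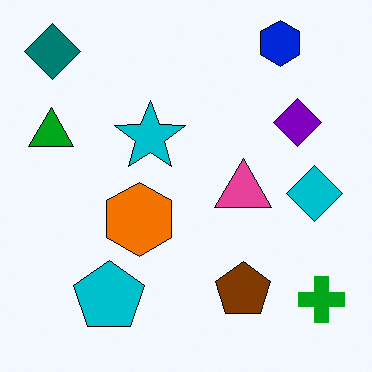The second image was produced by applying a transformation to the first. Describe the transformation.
It was given slightly increased contrast.

Tones are pushed away from mid-grey across the whole image — a global contrast change.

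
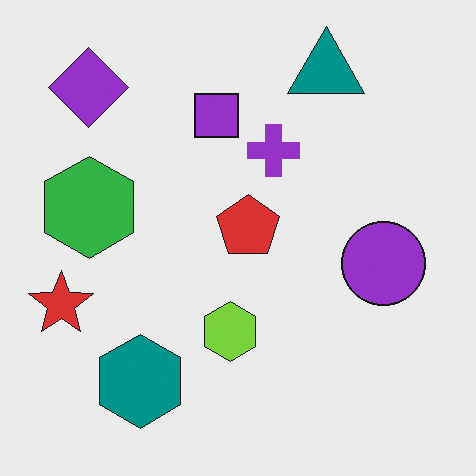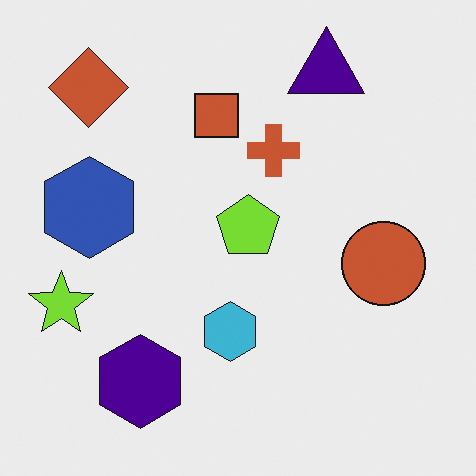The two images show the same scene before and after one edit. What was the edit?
It was hue-shifted through roughly a third of the color wheel.

Every shape's color has rotated by the same amount around the hue wheel — a uniform hue shift.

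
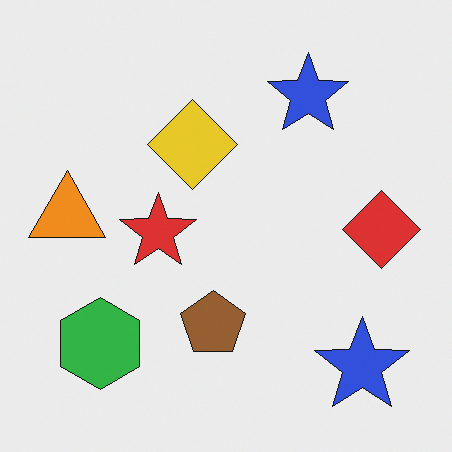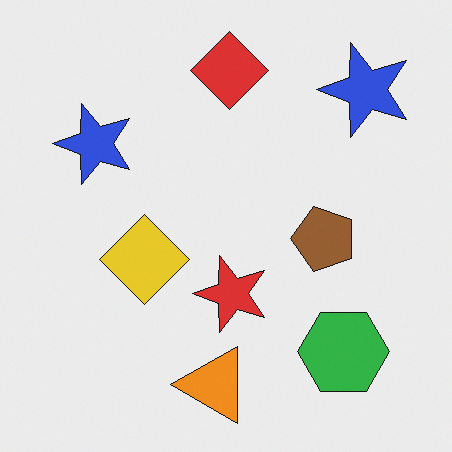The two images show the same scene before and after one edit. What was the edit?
It was rotated 90° counter-clockwise.

The green hexagon sits in the bottom-left of the first image and the bottom-right of the second — consistent with a whole-image 90° counter-clockwise rotation.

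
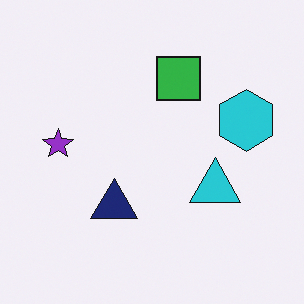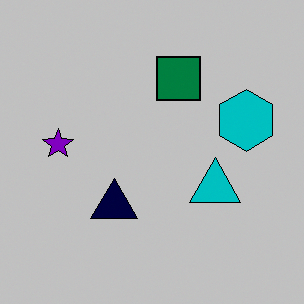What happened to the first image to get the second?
Aggressively posterized.

Each flat color has snapped to a coarser quantized level — most visibly, the near-white background has dropped to a flat grey.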